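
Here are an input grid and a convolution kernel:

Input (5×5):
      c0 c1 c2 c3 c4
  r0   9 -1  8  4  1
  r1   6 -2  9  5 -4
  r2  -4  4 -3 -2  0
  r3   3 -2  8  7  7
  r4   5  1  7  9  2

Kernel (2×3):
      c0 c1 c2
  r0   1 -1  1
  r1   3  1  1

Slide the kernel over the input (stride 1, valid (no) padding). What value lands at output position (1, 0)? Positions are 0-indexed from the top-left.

The receptive field on the input at this output position is [6 -2 9 / -4 4 -3]. Elementwise product with the kernel and sum: 6·1 + -2·-1 + 9·1 + -4·3 + 4·1 + -3·1.

6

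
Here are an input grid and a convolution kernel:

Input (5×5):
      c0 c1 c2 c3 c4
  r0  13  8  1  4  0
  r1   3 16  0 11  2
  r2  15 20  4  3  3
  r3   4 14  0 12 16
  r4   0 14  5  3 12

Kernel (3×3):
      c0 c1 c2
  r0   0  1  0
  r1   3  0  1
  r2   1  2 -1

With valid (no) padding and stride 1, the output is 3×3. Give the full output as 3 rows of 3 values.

Output[0,0]: The receptive field on the input at this output position is [13 8 1 / 3 16 0 / 15 20 4]. Elementwise product with the kernel and sum: 8·1 + 3·3 + 0·1 + 15·1 + 20·2 + 4·-1.

68 85 13
97 65 34
55 79 18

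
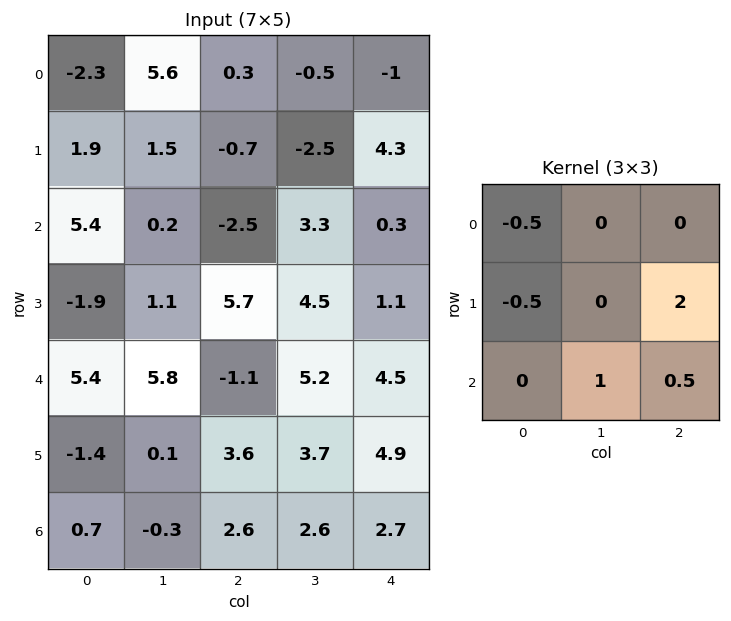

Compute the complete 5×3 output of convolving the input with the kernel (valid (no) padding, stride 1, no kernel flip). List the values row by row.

-2.25 -9.4 12.25
-4.7 13.7 7.25
14.9 9.85 8.05
-2.05 12.4 12.85
6.2 8.35 12.5

Output[0,0]: The receptive field on the input at this output position is [-2.3 5.6 0.3 / 1.9 1.5 -0.7 / 5.4 0.2 -2.5]. Elementwise product with the kernel and sum: -2.3·-0.5 + 1.9·-0.5 + -0.7·2 + 0.2·1 + -2.5·0.5.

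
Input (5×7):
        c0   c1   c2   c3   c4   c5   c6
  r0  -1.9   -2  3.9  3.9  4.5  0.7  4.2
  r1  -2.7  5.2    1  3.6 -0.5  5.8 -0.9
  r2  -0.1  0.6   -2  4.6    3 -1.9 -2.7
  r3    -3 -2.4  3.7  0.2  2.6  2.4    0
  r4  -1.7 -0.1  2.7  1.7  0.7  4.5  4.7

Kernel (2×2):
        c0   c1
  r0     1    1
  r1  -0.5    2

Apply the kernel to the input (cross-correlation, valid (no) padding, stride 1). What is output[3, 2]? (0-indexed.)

5.95

The receptive field on the input at this output position is [3.7 0.2 / 2.7 1.7]. Elementwise product with the kernel and sum: 3.7·1 + 0.2·1 + 2.7·-0.5 + 1.7·2.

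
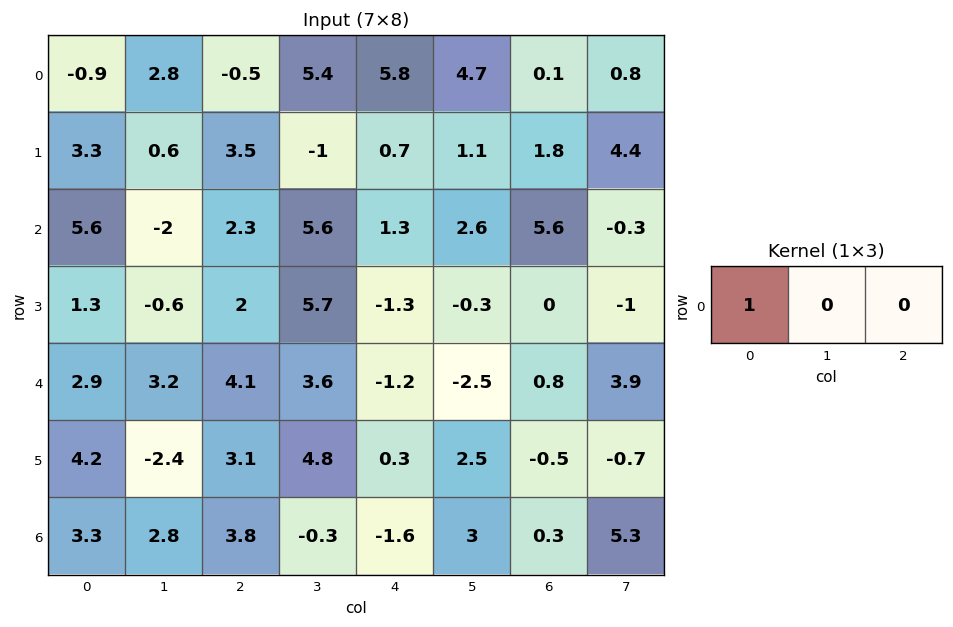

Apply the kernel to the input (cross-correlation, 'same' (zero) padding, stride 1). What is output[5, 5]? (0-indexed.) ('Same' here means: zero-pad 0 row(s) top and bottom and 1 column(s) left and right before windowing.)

The receptive field on the zero-padded input at this output position is [0.3 2.5 -0.5]. Elementwise product with the kernel and sum: 0.3·1.

0.3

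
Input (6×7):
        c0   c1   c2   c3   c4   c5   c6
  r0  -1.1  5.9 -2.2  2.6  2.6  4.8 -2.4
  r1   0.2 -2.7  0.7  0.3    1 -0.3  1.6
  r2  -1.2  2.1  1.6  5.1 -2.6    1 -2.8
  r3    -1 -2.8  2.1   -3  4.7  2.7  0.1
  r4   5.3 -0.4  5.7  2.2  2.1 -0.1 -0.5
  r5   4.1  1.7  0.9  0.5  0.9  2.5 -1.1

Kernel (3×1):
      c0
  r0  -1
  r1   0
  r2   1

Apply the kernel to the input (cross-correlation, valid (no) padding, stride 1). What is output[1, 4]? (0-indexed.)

3.7

The receptive field on the input at this output position is [1 / -2.6 / 4.7]. Elementwise product with the kernel and sum: 1·-1 + 4.7·1.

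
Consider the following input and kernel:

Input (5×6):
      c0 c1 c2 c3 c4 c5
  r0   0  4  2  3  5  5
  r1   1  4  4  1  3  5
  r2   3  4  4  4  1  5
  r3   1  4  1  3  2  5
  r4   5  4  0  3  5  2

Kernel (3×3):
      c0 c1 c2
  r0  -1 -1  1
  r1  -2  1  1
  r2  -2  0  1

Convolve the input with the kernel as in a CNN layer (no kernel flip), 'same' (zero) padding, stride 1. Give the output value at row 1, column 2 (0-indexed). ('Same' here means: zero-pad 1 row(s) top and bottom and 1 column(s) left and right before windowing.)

The receptive field on the zero-padded input at this output position is [4 2 3 / 4 4 1 / 4 4 4]. Elementwise product with the kernel and sum: 4·-1 + 2·-1 + 3·1 + 4·-2 + 4·1 + 1·1 + 4·-2 + 4·1.

-10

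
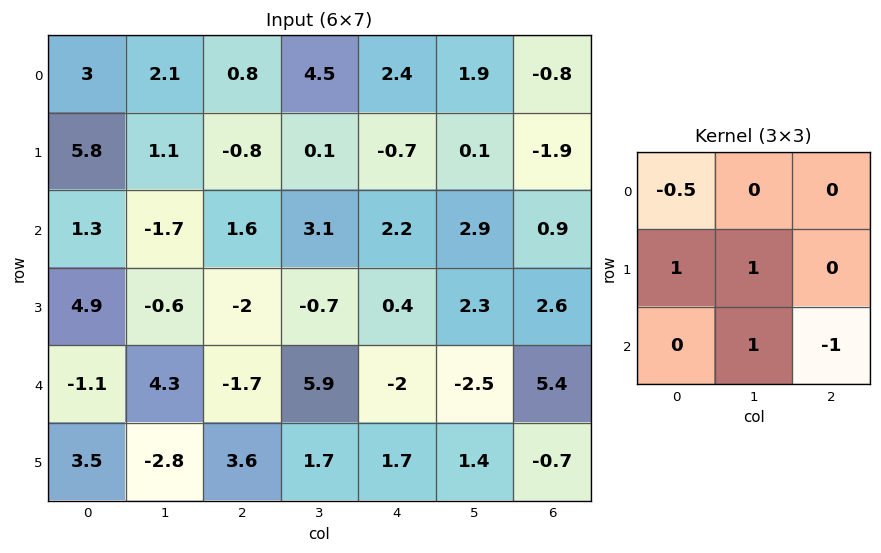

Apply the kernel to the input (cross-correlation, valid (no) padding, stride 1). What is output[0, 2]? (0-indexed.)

The receptive field on the input at this output position is [0.8 4.5 2.4 / -0.8 0.1 -0.7 / 1.6 3.1 2.2]. Elementwise product with the kernel and sum: 0.8·-0.5 + -0.8·1 + 0.1·1 + 3.1·1 + 2.2·-1.

-0.2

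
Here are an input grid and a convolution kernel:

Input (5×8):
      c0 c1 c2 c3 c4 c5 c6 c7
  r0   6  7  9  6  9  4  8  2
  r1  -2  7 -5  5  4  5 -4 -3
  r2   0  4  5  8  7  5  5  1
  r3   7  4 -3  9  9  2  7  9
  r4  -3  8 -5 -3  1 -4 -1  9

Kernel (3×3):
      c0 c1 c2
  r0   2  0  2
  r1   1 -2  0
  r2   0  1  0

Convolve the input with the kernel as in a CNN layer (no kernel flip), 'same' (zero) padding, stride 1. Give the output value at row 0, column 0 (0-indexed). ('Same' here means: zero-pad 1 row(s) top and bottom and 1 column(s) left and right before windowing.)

The receptive field on the zero-padded input at this output position is [0 0 0 / 0 6 7 / 0 -2 7]. Elementwise product with the kernel and sum: 0·2 + 0·2 + 0·1 + 6·-2 + -2·1.

-14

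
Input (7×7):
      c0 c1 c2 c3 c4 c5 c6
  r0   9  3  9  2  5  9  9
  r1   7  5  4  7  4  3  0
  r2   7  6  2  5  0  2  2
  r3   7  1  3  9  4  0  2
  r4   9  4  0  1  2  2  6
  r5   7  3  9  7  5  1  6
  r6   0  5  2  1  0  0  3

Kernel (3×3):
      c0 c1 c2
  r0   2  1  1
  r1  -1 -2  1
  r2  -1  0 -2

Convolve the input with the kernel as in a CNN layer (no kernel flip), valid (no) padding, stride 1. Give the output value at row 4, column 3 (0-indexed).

The receptive field on the input at this output position is [1 2 2 / 7 5 1 / 1 0 0]. Elementwise product with the kernel and sum: 1·2 + 2·1 + 2·1 + 7·-1 + 5·-2 + 1·1 + 1·-1 + 0·-2.

-11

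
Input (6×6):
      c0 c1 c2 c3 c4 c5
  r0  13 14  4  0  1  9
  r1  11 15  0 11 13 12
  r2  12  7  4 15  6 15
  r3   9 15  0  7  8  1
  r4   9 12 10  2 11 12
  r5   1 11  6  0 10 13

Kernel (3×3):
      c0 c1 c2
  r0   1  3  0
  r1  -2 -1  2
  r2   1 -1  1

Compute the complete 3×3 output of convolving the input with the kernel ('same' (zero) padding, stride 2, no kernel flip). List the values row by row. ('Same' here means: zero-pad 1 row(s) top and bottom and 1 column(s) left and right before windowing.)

19 -6 27
41 49 44
52 -10 43

Output[0,0]: The receptive field on the zero-padded input at this output position is [0 0 0 / 0 13 14 / 0 11 15]. Elementwise product with the kernel and sum: 0·1 + 0·3 + 0·-2 + 13·-1 + 14·2 + 0·1 + 11·-1 + 15·1.
Output[0,1]: The receptive field on the zero-padded input at this output position is [0 0 0 / 14 4 0 / 15 0 11]. Elementwise product with the kernel and sum: 0·1 + 0·3 + 14·-2 + 4·-1 + 0·2 + 15·1 + 0·-1 + 11·1.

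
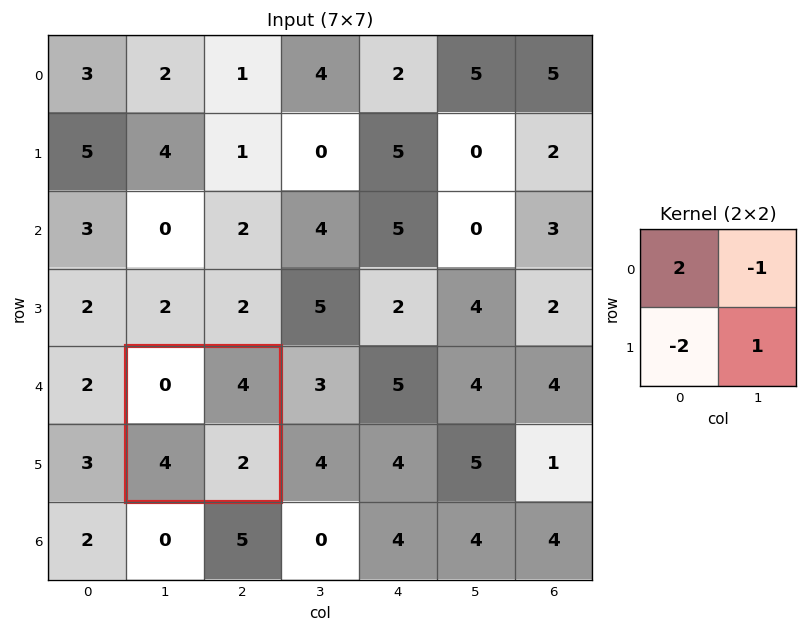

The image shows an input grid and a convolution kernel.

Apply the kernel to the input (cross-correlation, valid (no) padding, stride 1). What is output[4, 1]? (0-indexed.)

The receptive field on the input at this output position is [0 4 / 4 2]. Elementwise product with the kernel and sum: 0·2 + 4·-1 + 4·-2 + 2·1.

-10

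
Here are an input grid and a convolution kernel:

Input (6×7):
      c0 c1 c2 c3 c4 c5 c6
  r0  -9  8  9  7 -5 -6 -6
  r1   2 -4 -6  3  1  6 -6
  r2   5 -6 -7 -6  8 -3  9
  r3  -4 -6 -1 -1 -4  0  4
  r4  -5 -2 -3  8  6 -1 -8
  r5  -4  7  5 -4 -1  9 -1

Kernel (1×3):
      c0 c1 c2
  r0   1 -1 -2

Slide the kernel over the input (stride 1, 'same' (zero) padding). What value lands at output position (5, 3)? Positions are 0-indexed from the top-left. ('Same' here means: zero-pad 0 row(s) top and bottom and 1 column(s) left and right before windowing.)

The receptive field on the zero-padded input at this output position is [5 -4 -1]. Elementwise product with the kernel and sum: 5·1 + -4·-1 + -1·-2.

11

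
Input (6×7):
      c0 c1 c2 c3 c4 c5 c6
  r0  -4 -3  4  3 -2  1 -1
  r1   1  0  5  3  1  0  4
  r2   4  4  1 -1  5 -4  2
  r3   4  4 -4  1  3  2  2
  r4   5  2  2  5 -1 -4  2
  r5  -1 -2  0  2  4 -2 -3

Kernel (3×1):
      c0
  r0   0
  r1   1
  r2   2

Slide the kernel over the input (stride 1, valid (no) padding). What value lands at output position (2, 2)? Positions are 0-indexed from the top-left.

The receptive field on the input at this output position is [1 / -4 / 2]. Elementwise product with the kernel and sum: -4·1 + 2·2.

0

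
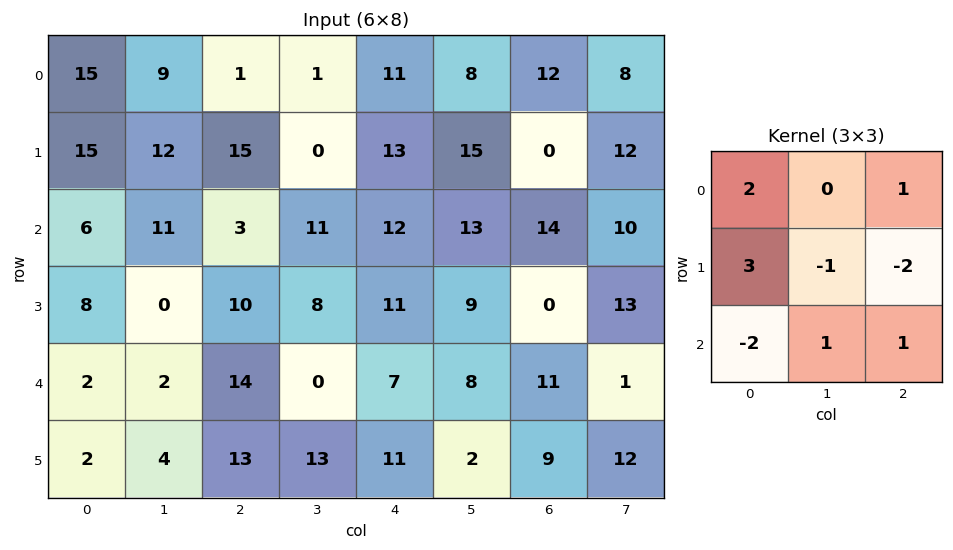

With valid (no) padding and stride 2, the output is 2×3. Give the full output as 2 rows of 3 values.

Output[0,0]: The receptive field on the input at this output position is [15 9 1 / 15 12 15 / 6 11 3]. Elementwise product with the kernel and sum: 15·2 + 1·1 + 15·3 + 12·-1 + 15·-2 + 6·-2 + 11·1 + 3·1.
Output[0,1]: The receptive field on the input at this output position is [1 1 11 / 15 0 13 / 3 11 12]. Elementwise product with the kernel and sum: 1·2 + 11·1 + 15·3 + 0·-1 + 13·-2 + 3·-2 + 11·1 + 12·1.

36 49 61
31 -3 67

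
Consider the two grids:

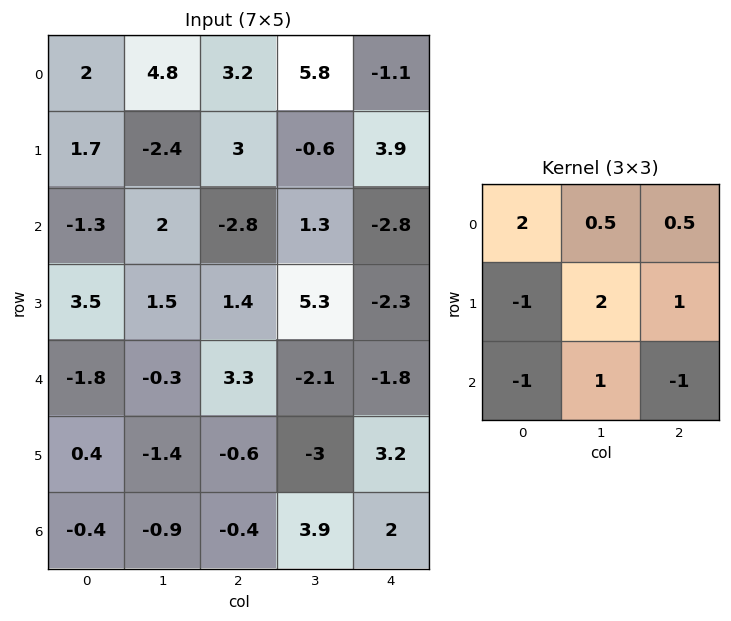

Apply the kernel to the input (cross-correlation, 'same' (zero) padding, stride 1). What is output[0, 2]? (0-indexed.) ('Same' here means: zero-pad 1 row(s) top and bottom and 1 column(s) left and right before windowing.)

The receptive field on the zero-padded input at this output position is [0 0 0 / 4.8 3.2 5.8 / -2.4 3 -0.6]. Elementwise product with the kernel and sum: 0·2 + 0·0.5 + 0·0.5 + 4.8·-1 + 3.2·2 + 5.8·1 + -2.4·-1 + 3·1 + -0.6·-1.

13.4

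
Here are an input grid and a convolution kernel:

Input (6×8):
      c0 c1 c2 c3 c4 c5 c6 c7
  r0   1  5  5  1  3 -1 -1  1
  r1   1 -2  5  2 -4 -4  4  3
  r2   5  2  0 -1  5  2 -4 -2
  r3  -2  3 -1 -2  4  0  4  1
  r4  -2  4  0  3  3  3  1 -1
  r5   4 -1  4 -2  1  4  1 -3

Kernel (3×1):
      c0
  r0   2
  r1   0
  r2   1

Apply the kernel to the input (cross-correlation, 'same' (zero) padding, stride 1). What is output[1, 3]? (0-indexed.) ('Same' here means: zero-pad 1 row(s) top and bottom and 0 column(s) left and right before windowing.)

The receptive field on the zero-padded input at this output position is [1 / 2 / -1]. Elementwise product with the kernel and sum: 1·2 + -1·1.

1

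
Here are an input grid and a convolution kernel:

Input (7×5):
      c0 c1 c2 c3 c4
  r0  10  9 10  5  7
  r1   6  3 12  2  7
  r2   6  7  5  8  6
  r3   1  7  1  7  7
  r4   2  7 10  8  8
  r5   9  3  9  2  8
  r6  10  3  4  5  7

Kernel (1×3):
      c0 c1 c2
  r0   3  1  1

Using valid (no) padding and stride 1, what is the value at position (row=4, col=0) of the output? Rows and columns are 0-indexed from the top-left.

23

The receptive field on the input at this output position is [2 7 10]. Elementwise product with the kernel and sum: 2·3 + 7·1 + 10·1.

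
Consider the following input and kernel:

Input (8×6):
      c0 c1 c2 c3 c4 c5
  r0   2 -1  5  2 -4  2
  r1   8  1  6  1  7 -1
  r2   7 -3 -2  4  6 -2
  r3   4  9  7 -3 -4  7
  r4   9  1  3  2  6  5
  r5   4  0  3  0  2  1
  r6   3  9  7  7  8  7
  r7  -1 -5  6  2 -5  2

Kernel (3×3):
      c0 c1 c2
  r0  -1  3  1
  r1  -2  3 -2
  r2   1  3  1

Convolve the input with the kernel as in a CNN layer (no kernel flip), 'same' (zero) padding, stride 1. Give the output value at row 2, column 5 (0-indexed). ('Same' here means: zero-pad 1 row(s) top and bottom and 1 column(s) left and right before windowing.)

The receptive field on the zero-padded input at this output position is [7 -1 0 / 6 -2 0 / -4 7 0]. Elementwise product with the kernel and sum: 7·-1 + -1·3 + 0·1 + 6·-2 + -2·3 + 0·-2 + -4·1 + 7·3 + 0·1.

-11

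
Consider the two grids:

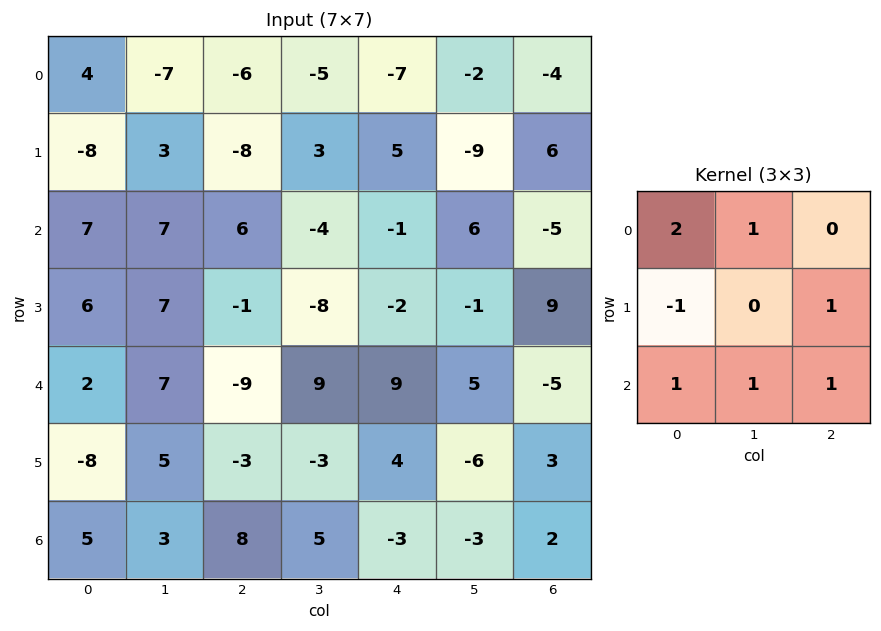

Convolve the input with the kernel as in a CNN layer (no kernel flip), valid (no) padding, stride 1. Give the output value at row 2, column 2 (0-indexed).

The receptive field on the input at this output position is [6 -4 -1 / -1 -8 -2 / -9 9 9]. Elementwise product with the kernel and sum: 6·2 + -4·1 + -1·-1 + -2·1 + -9·1 + 9·1 + 9·1.

16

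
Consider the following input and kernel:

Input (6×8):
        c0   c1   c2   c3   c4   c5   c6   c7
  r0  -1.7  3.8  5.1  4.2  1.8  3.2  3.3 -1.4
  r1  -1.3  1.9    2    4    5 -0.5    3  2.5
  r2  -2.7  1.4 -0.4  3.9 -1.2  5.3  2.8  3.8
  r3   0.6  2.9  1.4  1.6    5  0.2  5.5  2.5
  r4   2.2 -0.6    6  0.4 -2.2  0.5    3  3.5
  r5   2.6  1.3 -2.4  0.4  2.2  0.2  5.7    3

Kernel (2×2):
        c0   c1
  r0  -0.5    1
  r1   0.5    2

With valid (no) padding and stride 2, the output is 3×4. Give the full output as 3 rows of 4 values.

7.8 10.65 3.8 3.45
8.85 8 8.8 10.15
2.2 -3 3.1 10.85

Output[0,0]: The receptive field on the input at this output position is [-1.7 3.8 / -1.3 1.9]. Elementwise product with the kernel and sum: -1.7·-0.5 + 3.8·1 + -1.3·0.5 + 1.9·2.
Output[0,1]: The receptive field on the input at this output position is [5.1 4.2 / 2 4]. Elementwise product with the kernel and sum: 5.1·-0.5 + 4.2·1 + 2·0.5 + 4·2.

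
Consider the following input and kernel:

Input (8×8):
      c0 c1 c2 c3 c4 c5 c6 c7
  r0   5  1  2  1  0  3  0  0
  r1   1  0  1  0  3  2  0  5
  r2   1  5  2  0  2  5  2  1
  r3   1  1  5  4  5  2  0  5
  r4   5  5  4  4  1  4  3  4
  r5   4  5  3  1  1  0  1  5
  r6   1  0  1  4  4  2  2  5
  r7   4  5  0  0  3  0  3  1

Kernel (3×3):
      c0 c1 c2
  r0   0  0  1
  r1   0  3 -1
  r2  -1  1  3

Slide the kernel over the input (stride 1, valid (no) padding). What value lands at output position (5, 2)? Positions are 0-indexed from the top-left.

18

The receptive field on the input at this output position is [3 1 1 / 1 4 4 / 0 0 3]. Elementwise product with the kernel and sum: 1·1 + 4·3 + 4·-1 + 0·-1 + 0·1 + 3·3.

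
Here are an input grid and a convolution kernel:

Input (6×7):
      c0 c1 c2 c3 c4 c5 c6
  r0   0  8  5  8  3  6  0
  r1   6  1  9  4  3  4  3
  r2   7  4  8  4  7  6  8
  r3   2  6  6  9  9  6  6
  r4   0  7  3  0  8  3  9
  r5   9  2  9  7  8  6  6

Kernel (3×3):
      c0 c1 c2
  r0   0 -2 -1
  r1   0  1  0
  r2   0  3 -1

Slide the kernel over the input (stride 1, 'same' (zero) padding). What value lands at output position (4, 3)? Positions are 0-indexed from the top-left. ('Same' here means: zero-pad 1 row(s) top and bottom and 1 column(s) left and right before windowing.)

-14

The receptive field on the zero-padded input at this output position is [6 9 9 / 3 0 8 / 9 7 8]. Elementwise product with the kernel and sum: 9·-2 + 9·-1 + 0·1 + 7·3 + 8·-1.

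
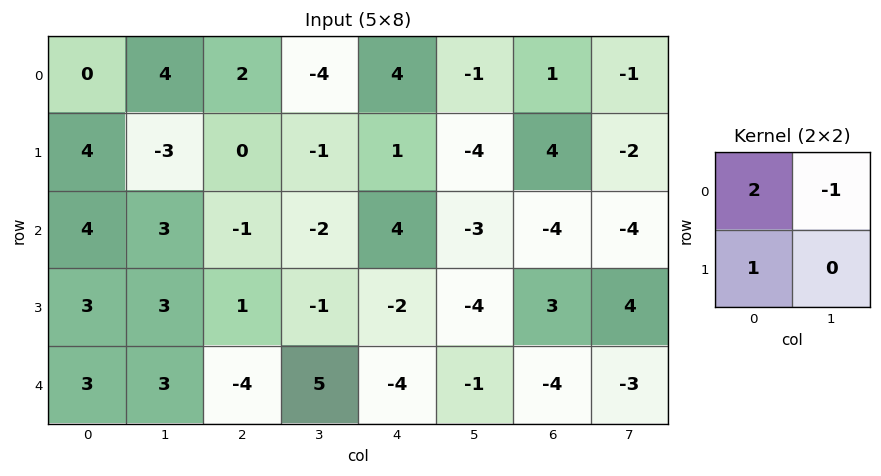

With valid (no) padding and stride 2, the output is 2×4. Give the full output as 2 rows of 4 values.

0 8 10 7
8 1 9 -1

Output[0,0]: The receptive field on the input at this output position is [0 4 / 4 -3]. Elementwise product with the kernel and sum: 0·2 + 4·-1 + 4·1.
Output[0,1]: The receptive field on the input at this output position is [2 -4 / 0 -1]. Elementwise product with the kernel and sum: 2·2 + -4·-1 + 0·1.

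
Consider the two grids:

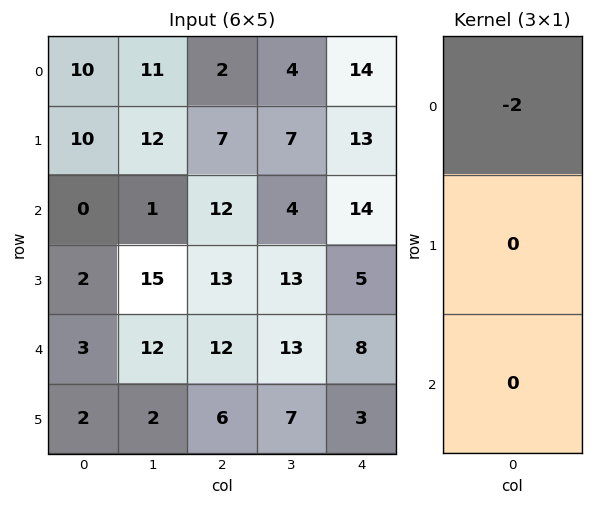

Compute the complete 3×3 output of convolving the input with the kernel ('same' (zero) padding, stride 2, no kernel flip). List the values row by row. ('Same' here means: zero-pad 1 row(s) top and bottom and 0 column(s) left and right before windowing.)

0 0 0
-20 -14 -26
-4 -26 -10

Output[0,0]: The receptive field on the zero-padded input at this output position is [0 / 10 / 10]. Elementwise product with the kernel and sum: 0·-2.
Output[0,1]: The receptive field on the zero-padded input at this output position is [0 / 2 / 7]. Elementwise product with the kernel and sum: 0·-2.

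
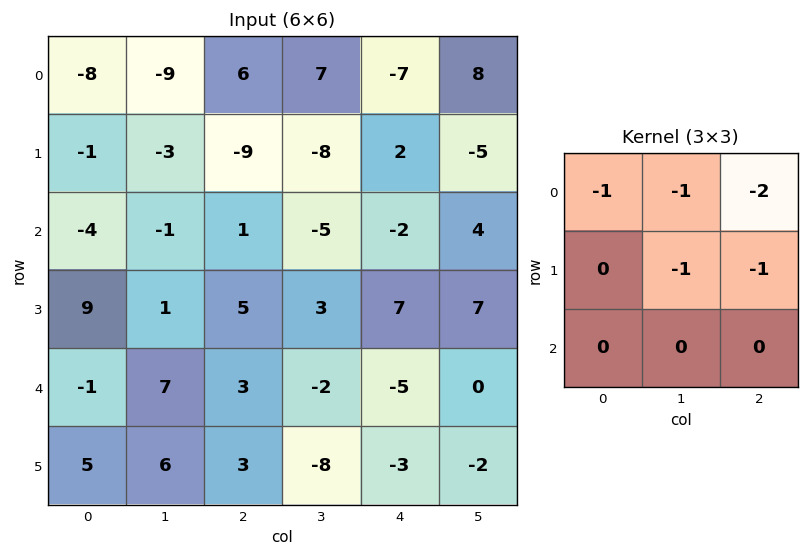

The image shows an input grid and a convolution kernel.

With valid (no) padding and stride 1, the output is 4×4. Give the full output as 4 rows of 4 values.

17 6 7 -13
22 32 20 14
-3 2 -2 -15
-30 -13 -15 -19

Output[0,0]: The receptive field on the input at this output position is [-8 -9 6 / -1 -3 -9 / -4 -1 1]. Elementwise product with the kernel and sum: -8·-1 + -9·-1 + 6·-2 + -3·-1 + -9·-1.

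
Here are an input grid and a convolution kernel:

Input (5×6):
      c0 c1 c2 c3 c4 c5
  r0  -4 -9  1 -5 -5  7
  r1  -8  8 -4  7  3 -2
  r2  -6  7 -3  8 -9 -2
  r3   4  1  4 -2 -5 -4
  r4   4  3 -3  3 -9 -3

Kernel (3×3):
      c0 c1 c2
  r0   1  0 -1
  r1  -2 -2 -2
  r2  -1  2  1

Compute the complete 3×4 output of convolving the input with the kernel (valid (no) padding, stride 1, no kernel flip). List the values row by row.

Output[0,0]: The receptive field on the input at this output position is [-4 -9 1 / -8 8 -4 / -6 7 -3]. Elementwise product with the kernel and sum: -4·1 + 1·-1 + -8·-2 + 8·-2 + -4·-2 + -6·-1 + 7·2 + -3·1.
Output[0,1]: The receptive field on the input at this output position is [-9 1 -5 / 8 -4 7 / 7 -3 8]. Elementwise product with the kernel and sum: -9·1 + -5·-1 + 8·-2 + -4·-2 + 7·-2 + 7·-1 + -3·2 + 8·1.

20 -31 4 -56
2 -18 -12 3
-22 -13 12 8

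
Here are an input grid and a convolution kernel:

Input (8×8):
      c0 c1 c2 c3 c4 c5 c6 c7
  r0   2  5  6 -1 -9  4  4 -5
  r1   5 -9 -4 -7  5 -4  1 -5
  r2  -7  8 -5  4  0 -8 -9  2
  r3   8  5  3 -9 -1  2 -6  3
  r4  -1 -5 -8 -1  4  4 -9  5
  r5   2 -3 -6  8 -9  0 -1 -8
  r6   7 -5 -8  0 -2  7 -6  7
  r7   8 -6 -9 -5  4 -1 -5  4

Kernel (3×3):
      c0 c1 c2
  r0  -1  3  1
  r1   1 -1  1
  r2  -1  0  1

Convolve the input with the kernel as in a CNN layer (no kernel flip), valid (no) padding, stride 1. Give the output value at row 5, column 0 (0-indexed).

-30

The receptive field on the input at this output position is [2 -3 -6 / 7 -5 -8 / 8 -6 -9]. Elementwise product with the kernel and sum: 2·-1 + -3·3 + -6·1 + 7·1 + -5·-1 + -8·1 + 8·-1 + -9·1.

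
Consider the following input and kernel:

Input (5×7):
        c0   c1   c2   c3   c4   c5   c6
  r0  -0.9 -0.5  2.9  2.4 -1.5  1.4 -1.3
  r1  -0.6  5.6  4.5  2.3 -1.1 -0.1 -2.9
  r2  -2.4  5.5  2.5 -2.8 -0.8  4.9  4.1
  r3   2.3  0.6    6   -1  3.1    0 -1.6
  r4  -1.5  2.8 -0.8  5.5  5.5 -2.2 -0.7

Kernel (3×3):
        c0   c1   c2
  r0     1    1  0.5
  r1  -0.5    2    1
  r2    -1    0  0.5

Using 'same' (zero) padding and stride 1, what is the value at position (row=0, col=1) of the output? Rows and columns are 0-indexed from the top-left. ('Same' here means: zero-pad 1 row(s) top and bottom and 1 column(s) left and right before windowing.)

The receptive field on the zero-padded input at this output position is [0 0 0 / -0.9 -0.5 2.9 / -0.6 5.6 4.5]. Elementwise product with the kernel and sum: 0·1 + 0·1 + 0·0.5 + -0.9·-0.5 + -0.5·2 + 2.9·1 + -0.6·-1 + 4.5·0.5.

5.2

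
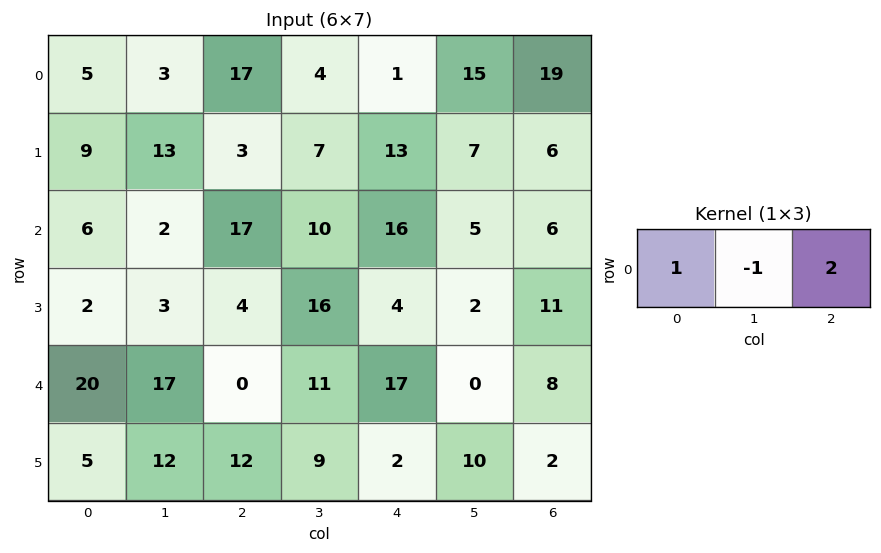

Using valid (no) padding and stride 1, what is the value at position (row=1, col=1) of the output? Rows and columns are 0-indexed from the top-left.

The receptive field on the input at this output position is [13 3 7]. Elementwise product with the kernel and sum: 13·1 + 3·-1 + 7·2.

24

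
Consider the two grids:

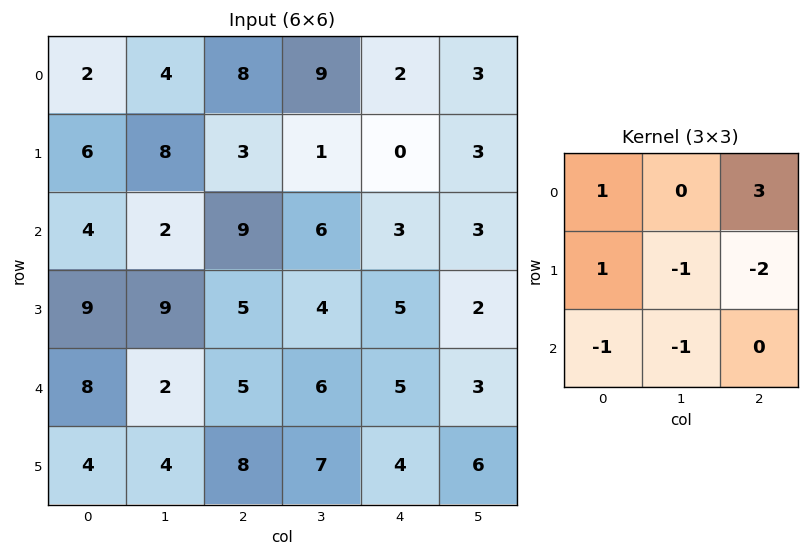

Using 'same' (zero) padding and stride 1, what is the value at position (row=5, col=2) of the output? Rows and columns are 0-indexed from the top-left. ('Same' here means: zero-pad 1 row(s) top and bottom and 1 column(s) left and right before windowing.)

2

The receptive field on the zero-padded input at this output position is [2 5 6 / 4 8 7 / 0 0 0]. Elementwise product with the kernel and sum: 2·1 + 6·3 + 4·1 + 8·-1 + 7·-2 + 0·-1 + 0·-1.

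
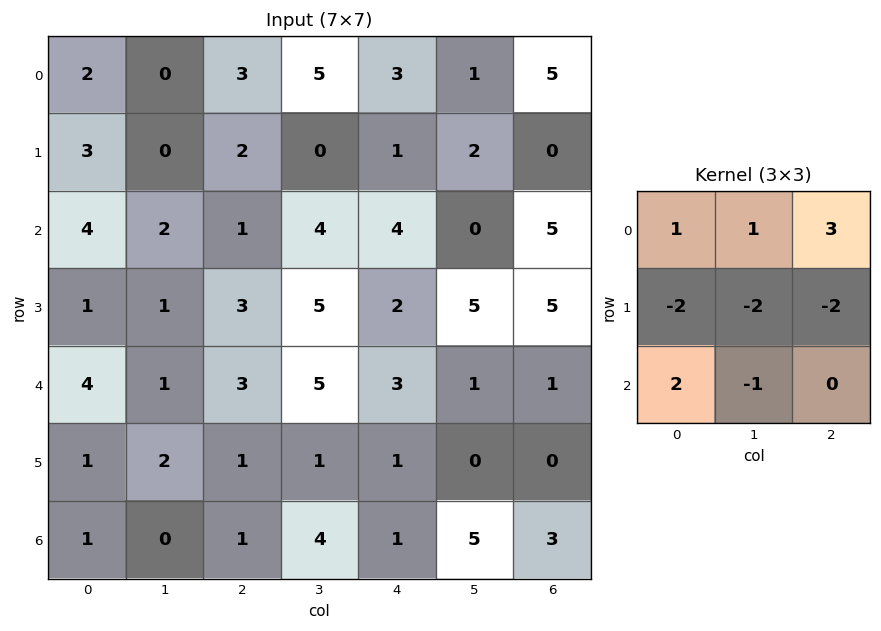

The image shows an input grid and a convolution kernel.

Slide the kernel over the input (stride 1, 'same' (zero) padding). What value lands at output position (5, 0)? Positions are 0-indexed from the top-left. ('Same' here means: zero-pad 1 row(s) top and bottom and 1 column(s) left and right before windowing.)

0

The receptive field on the zero-padded input at this output position is [0 4 1 / 0 1 2 / 0 1 0]. Elementwise product with the kernel and sum: 0·1 + 4·1 + 1·3 + 0·-2 + 1·-2 + 2·-2 + 0·2 + 1·-1.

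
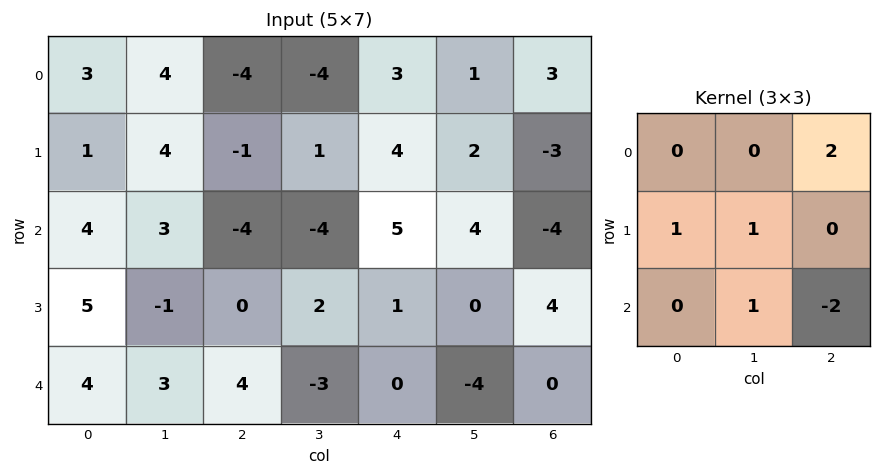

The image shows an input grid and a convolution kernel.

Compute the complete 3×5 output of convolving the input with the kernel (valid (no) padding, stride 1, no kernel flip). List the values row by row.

Output[0,0]: The receptive field on the input at this output position is [3 4 -4 / 1 4 -1 / 4 3 -4]. Elementwise product with the kernel and sum: -4·2 + 1·1 + 4·1 + 3·1 + -4·-2.

8 -1 -8 4 24
4 -3 0 6 -5
-9 1 9 19 -11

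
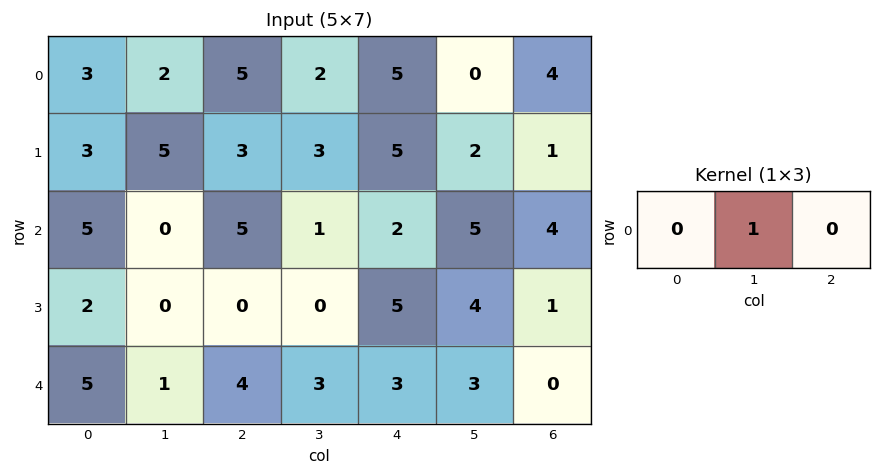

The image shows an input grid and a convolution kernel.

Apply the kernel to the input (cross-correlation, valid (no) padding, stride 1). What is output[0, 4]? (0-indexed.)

The receptive field on the input at this output position is [5 0 4]. Elementwise product with the kernel and sum: 0·1.

0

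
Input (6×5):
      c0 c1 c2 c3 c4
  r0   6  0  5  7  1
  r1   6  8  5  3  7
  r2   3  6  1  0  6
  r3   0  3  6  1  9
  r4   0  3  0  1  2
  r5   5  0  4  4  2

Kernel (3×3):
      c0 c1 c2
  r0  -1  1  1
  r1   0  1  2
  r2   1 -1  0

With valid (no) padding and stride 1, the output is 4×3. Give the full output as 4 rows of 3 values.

Output[0,0]: The receptive field on the input at this output position is [6 0 5 / 6 8 5 / 3 6 1]. Elementwise product with the kernel and sum: 6·-1 + 0·1 + 5·1 + 8·1 + 5·2 + 3·1 + 6·-1.

14 28 21
12 -2 22
16 6 23
17 2 9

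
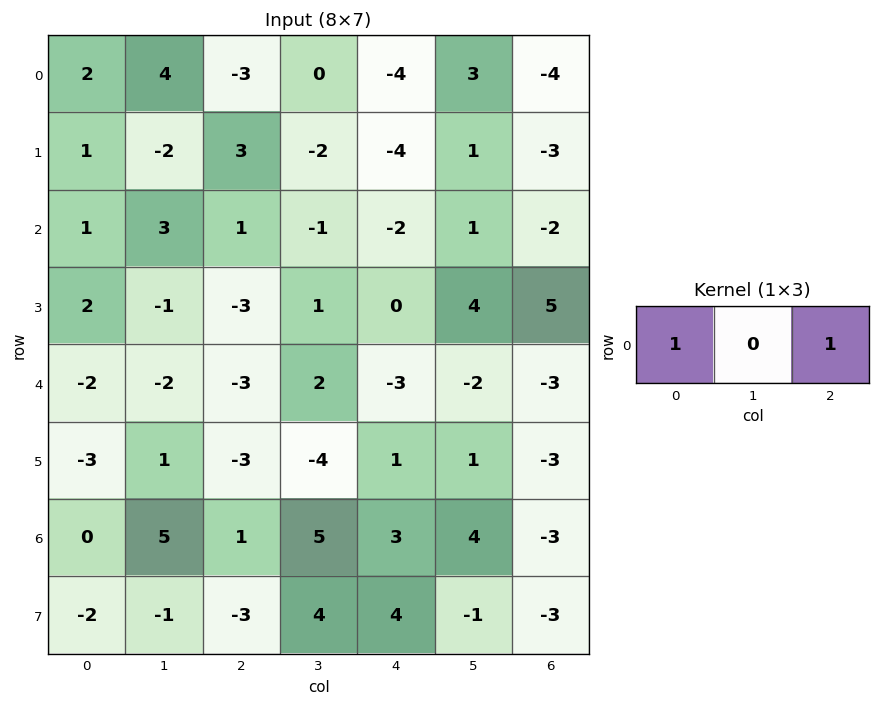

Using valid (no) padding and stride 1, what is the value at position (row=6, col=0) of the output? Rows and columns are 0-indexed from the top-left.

The receptive field on the input at this output position is [0 5 1]. Elementwise product with the kernel and sum: 0·1 + 1·1.

1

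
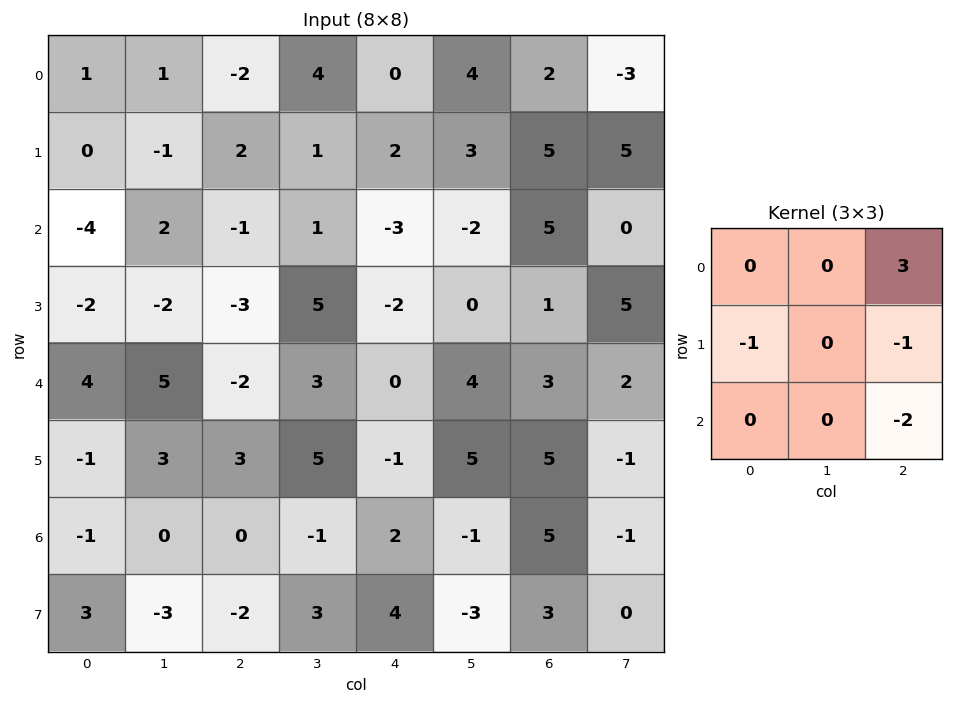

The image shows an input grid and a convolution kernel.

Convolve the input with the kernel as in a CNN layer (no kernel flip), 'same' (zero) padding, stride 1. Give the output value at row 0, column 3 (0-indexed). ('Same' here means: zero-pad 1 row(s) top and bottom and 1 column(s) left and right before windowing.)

The receptive field on the zero-padded input at this output position is [0 0 0 / -2 4 0 / 2 1 2]. Elementwise product with the kernel and sum: 0·3 + -2·-1 + 0·-1 + 2·-2.

-2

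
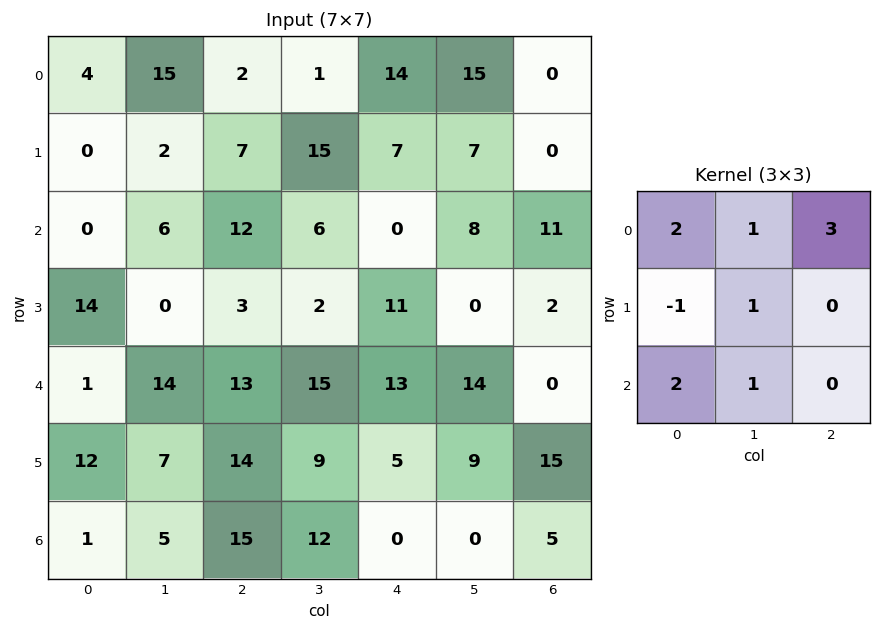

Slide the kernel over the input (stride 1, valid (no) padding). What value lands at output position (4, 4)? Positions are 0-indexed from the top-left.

The receptive field on the input at this output position is [13 14 0 / 5 9 15 / 0 0 5]. Elementwise product with the kernel and sum: 13·2 + 14·1 + 0·3 + 5·-1 + 9·1 + 0·2 + 0·1.

44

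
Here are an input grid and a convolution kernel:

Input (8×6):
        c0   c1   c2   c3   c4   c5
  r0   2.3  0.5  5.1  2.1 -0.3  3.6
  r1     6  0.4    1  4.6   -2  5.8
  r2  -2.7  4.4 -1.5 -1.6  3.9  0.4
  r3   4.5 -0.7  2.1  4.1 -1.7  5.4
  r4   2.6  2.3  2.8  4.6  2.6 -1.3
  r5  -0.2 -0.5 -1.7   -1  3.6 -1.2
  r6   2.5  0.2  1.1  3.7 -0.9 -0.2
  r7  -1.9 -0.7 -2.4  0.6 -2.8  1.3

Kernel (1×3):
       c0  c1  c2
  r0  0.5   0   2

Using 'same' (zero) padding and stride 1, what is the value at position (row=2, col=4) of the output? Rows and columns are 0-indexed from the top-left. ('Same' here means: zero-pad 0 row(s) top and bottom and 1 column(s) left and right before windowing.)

0

The receptive field on the zero-padded input at this output position is [-1.6 3.9 0.4]. Elementwise product with the kernel and sum: -1.6·0.5 + 0.4·2.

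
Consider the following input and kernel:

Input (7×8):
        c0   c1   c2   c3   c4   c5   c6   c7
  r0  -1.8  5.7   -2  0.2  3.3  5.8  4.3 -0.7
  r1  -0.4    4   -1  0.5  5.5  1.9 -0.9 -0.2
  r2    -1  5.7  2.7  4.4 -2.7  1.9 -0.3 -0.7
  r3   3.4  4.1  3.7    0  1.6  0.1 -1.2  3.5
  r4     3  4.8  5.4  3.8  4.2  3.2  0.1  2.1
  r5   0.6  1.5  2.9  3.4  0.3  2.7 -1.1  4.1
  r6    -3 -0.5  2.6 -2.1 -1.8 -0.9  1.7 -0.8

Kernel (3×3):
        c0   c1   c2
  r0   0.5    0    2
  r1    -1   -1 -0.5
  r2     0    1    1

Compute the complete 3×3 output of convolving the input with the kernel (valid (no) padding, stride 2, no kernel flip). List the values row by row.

Output[0,0]: The receptive field on the input at this output position is [-1.8 5.7 -2 / -0.4 4 -1 / -1 5.7 2.7]. Elementwise product with the kernel and sum: -1.8·0.5 + -2·2 + -0.4·-1 + 4·-1 + -1·-0.5 + 5.7·1 + 2.7·1.
Output[0,1]: The receptive field on the input at this output position is [-2 0.2 3.3 / -1 0.5 5.5 / 2.7 4.4 -2.7]. Elementwise product with the kernel and sum: -2·0.5 + 3.3·2 + -1·-1 + 0.5·-1 + 5.5·-0.5 + 4.4·1 + -2.7·1.

0.4 5.05 4.9
5.75 -0.55 0.25
10.85 0.75 0.65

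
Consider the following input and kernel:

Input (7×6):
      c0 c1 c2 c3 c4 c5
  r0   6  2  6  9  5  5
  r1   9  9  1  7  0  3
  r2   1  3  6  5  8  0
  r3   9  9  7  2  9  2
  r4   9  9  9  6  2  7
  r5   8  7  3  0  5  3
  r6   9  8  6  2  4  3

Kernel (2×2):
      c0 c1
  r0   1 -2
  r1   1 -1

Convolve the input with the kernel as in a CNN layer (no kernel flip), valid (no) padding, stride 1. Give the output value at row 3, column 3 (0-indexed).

-12

The receptive field on the input at this output position is [2 9 / 6 2]. Elementwise product with the kernel and sum: 2·1 + 9·-2 + 6·1 + 2·-1.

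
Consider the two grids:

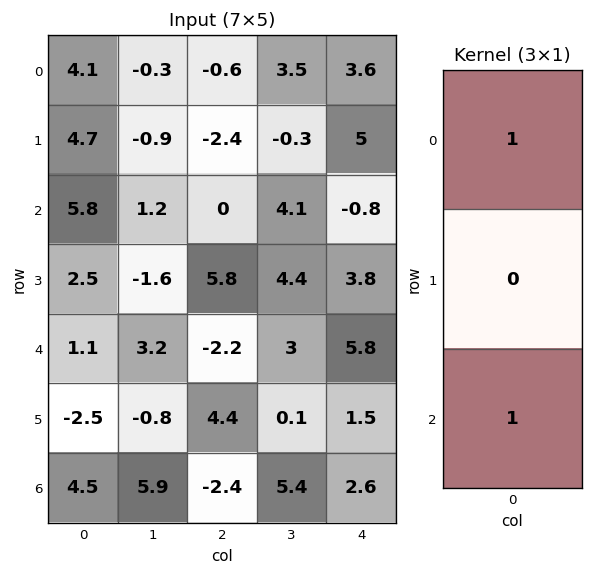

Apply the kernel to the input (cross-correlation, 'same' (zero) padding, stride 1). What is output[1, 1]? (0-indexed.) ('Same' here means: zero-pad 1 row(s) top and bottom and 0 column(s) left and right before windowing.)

0.9

The receptive field on the zero-padded input at this output position is [-0.3 / -0.9 / 1.2]. Elementwise product with the kernel and sum: -0.3·1 + 1.2·1.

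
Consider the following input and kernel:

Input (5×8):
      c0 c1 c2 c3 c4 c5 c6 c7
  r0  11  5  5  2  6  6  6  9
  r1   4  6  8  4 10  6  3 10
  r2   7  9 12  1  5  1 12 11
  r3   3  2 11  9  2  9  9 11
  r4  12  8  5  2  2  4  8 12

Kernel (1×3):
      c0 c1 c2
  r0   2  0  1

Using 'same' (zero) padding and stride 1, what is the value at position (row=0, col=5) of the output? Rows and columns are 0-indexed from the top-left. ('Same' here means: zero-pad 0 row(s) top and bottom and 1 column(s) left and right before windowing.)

18

The receptive field on the zero-padded input at this output position is [6 6 6]. Elementwise product with the kernel and sum: 6·2 + 6·1.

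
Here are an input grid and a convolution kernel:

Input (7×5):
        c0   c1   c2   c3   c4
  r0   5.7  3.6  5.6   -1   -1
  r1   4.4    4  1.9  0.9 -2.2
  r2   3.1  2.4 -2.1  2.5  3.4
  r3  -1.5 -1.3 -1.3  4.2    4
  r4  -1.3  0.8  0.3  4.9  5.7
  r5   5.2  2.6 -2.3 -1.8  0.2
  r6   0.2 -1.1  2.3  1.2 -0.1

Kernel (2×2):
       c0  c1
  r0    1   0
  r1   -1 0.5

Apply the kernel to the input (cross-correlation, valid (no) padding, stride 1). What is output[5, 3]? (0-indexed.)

The receptive field on the input at this output position is [-1.8 0.2 / 1.2 -0.1]. Elementwise product with the kernel and sum: -1.8·1 + 1.2·-1 + -0.1·0.5.

-3.05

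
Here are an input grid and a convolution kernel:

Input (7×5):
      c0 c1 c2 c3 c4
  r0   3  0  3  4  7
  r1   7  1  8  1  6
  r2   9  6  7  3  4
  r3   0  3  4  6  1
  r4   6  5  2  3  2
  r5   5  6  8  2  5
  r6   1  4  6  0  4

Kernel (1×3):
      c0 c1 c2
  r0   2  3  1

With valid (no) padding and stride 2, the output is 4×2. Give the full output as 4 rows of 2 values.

9 25
43 27
29 15
20 16

Output[0,0]: The receptive field on the input at this output position is [3 0 3]. Elementwise product with the kernel and sum: 3·2 + 0·3 + 3·1.
Output[0,1]: The receptive field on the input at this output position is [3 4 7]. Elementwise product with the kernel and sum: 3·2 + 4·3 + 7·1.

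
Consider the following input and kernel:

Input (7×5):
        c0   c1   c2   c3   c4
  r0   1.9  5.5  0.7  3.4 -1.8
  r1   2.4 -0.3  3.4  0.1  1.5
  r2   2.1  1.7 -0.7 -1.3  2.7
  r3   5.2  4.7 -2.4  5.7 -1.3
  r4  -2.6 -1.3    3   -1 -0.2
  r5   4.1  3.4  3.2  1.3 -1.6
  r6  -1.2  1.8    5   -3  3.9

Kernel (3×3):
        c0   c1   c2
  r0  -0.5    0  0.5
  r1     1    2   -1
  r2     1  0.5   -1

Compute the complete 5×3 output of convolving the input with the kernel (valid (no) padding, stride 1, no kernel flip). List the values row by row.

Output[0,0]: The receptive field on the input at this output position is [1.9 5.5 0.7 / 2.4 -0.3 3.4 / 2.1 1.7 -0.7]. Elementwise product with the kernel and sum: 1.9·-0.5 + 0.7·0.5 + 2.4·1 + -0.3·2 + 3.4·-1 + 2.1·1 + 1.7·0.5 + -0.7·-1.
Output[0,1]: The receptive field on the input at this output position is [5.5 0.7 3.4 / -0.3 3.4 0.1 / 1.7 -0.7 -1.3]. Elementwise product with the kernel and sum: 5.5·-0.5 + 3.4·0.5 + -0.3·1 + 3.4·2 + 0.1·-1 + 1.7·1 + -0.7·0.5 + -1.3·-1.

1.45 8 -3.2
16.65 -0.4 -5.2
9.35 -6.1 14.7
-9.4 9.9 7.2
5.2 15.95 5.4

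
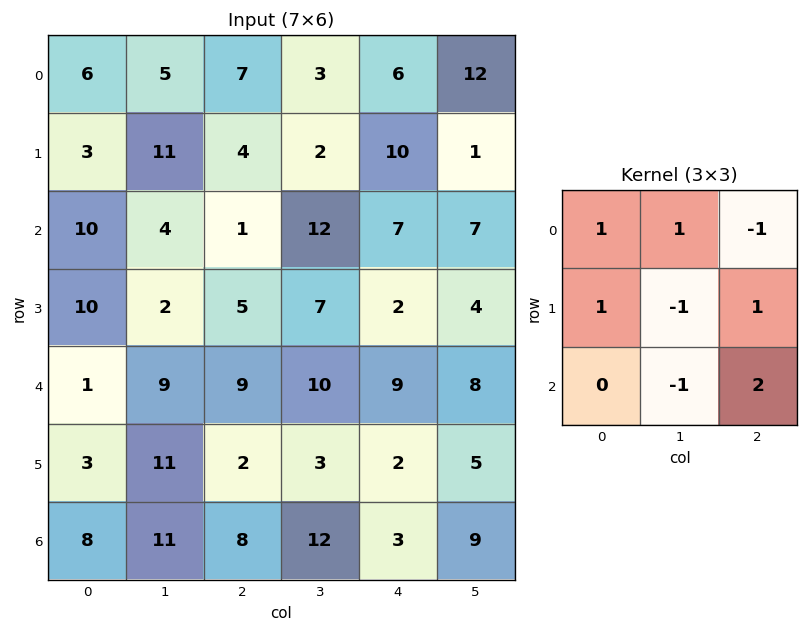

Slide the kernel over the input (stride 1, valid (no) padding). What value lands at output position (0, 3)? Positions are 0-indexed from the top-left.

-3

The receptive field on the input at this output position is [3 6 12 / 2 10 1 / 12 7 7]. Elementwise product with the kernel and sum: 3·1 + 6·1 + 12·-1 + 2·1 + 10·-1 + 1·1 + 7·-1 + 7·2.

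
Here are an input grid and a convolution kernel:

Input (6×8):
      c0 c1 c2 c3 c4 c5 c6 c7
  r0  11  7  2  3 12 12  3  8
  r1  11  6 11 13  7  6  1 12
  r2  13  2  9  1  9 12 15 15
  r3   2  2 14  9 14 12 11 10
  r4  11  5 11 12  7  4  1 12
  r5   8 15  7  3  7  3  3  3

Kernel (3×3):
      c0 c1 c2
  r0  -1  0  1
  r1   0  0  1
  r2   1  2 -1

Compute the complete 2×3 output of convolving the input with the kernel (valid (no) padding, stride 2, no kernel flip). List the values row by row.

Output[0,0]: The receptive field on the input at this output position is [11 7 2 / 11 6 11 / 13 2 9]. Elementwise product with the kernel and sum: 11·-1 + 2·1 + 11·1 + 13·1 + 2·2 + 9·-1.

10 19 10
20 42 31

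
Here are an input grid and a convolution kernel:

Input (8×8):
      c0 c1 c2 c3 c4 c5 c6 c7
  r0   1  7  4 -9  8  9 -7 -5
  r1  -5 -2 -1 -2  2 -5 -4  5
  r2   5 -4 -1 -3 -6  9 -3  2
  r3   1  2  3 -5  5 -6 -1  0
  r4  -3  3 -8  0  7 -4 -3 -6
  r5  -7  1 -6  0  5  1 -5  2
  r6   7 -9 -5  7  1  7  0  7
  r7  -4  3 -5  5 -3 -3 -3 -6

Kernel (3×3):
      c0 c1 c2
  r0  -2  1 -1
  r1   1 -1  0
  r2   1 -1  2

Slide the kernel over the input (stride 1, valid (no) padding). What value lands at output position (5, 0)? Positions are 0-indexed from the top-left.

The receptive field on the input at this output position is [-7 1 -6 / 7 -9 -5 / -4 3 -5]. Elementwise product with the kernel and sum: -7·-2 + 1·1 + -6·-1 + 7·1 + -9·-1 + -4·1 + 3·-1 + -5·2.

20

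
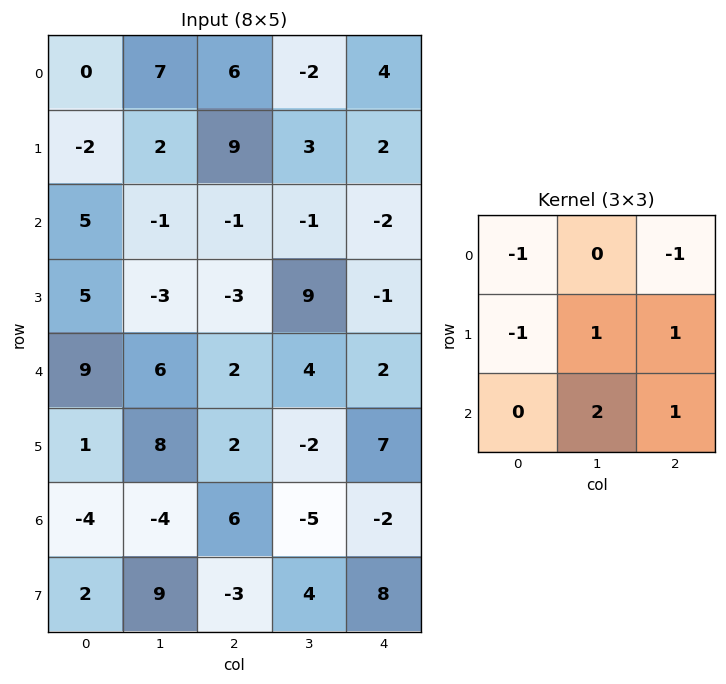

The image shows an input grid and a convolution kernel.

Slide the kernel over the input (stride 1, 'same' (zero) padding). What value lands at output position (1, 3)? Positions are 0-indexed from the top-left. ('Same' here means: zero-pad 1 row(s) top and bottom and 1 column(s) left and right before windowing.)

The receptive field on the zero-padded input at this output position is [6 -2 4 / 9 3 2 / -1 -1 -2]. Elementwise product with the kernel and sum: 6·-1 + 4·-1 + 9·-1 + 3·1 + 2·1 + -1·2 + -2·1.

-18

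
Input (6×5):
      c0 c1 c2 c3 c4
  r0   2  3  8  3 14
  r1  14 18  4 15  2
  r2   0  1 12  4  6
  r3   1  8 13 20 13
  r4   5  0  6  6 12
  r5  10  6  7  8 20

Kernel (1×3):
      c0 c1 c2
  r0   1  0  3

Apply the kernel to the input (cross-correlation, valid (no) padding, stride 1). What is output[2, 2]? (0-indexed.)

30

The receptive field on the input at this output position is [12 4 6]. Elementwise product with the kernel and sum: 12·1 + 6·3.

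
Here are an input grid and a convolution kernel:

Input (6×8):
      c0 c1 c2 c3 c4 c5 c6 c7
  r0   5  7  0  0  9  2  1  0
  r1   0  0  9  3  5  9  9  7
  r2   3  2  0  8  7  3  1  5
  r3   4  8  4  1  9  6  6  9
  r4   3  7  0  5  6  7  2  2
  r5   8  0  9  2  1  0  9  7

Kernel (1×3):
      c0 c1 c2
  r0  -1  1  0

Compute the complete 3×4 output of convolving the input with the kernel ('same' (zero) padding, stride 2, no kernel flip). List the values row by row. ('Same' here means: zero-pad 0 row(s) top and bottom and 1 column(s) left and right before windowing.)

Output[0,0]: The receptive field on the zero-padded input at this output position is [0 5 7]. Elementwise product with the kernel and sum: 0·-1 + 5·1.
Output[0,1]: The receptive field on the zero-padded input at this output position is [7 0 0]. Elementwise product with the kernel and sum: 7·-1 + 0·1.

5 -7 9 -1
3 -2 -1 -2
3 -7 1 -5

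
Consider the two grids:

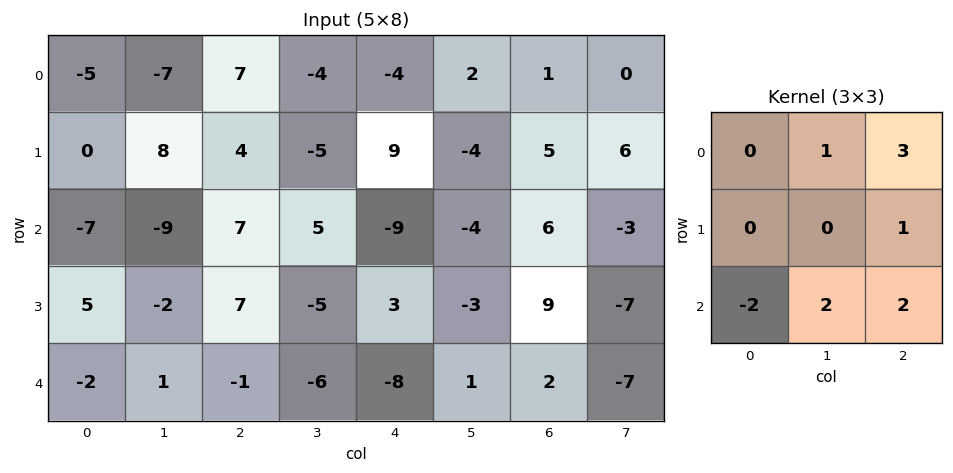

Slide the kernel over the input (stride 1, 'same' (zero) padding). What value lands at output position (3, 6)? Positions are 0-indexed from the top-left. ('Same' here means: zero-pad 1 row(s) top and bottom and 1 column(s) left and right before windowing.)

-22

The receptive field on the zero-padded input at this output position is [-4 6 -3 / -3 9 -7 / 1 2 -7]. Elementwise product with the kernel and sum: 6·1 + -3·3 + -7·1 + 1·-2 + 2·2 + -7·2.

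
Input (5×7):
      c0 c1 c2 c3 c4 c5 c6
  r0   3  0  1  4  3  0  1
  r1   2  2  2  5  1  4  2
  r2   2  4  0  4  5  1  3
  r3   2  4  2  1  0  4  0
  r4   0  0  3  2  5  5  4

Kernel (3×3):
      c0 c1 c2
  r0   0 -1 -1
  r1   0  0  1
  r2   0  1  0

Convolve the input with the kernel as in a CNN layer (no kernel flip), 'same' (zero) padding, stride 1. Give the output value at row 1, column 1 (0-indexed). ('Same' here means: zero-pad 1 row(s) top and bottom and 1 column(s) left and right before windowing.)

5

The receptive field on the zero-padded input at this output position is [3 0 1 / 2 2 2 / 2 4 0]. Elementwise product with the kernel and sum: 0·-1 + 1·-1 + 2·1 + 4·1.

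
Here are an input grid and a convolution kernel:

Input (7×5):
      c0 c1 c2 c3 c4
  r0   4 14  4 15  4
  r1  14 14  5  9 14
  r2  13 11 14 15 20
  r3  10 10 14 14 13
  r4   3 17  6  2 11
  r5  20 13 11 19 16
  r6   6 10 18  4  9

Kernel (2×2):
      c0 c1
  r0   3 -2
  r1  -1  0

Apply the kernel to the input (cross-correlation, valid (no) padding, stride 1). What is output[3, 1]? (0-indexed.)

-15

The receptive field on the input at this output position is [10 14 / 17 6]. Elementwise product with the kernel and sum: 10·3 + 14·-2 + 17·-1.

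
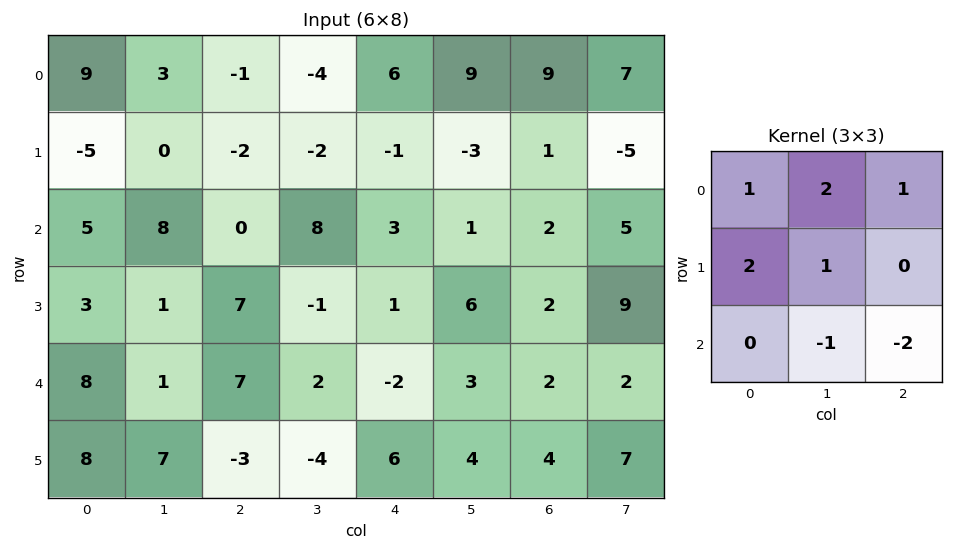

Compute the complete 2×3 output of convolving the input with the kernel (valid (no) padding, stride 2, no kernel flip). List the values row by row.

-4 -23 23
13 34 8

Output[0,0]: The receptive field on the input at this output position is [9 3 -1 / -5 0 -2 / 5 8 0]. Elementwise product with the kernel and sum: 9·1 + 3·2 + -1·1 + -5·2 + 0·1 + 8·-1 + 0·-2.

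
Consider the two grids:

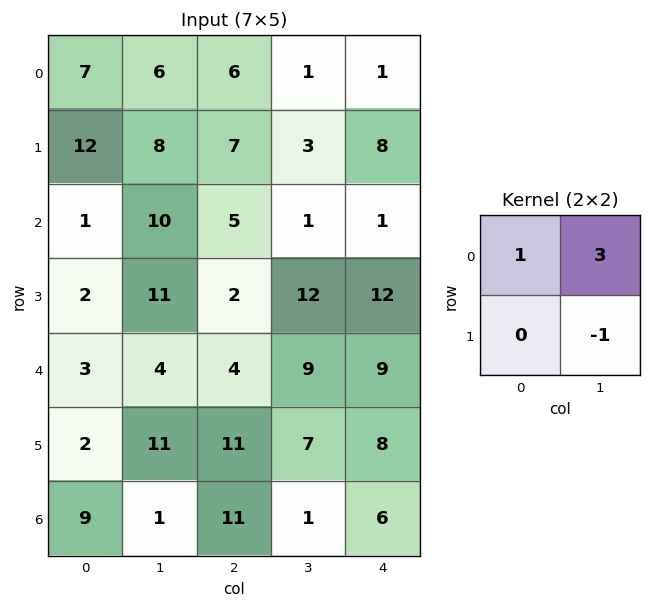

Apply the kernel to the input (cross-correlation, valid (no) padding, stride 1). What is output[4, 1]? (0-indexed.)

5

The receptive field on the input at this output position is [4 4 / 11 11]. Elementwise product with the kernel and sum: 4·1 + 4·3 + 11·-1.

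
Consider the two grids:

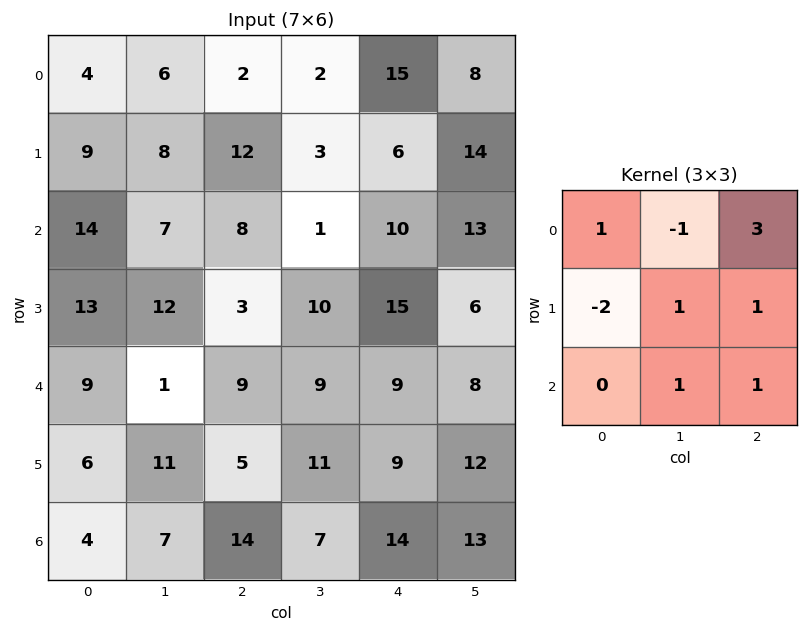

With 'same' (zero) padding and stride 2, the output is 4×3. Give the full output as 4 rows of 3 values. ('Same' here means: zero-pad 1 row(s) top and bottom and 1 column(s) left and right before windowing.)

27 7 39
61 13 81
50 71 33
38 46 51

Output[0,0]: The receptive field on the zero-padded input at this output position is [0 0 0 / 0 4 6 / 0 9 8]. Elementwise product with the kernel and sum: 0·1 + 0·-1 + 0·3 + 0·-2 + 4·1 + 6·1 + 9·1 + 8·1.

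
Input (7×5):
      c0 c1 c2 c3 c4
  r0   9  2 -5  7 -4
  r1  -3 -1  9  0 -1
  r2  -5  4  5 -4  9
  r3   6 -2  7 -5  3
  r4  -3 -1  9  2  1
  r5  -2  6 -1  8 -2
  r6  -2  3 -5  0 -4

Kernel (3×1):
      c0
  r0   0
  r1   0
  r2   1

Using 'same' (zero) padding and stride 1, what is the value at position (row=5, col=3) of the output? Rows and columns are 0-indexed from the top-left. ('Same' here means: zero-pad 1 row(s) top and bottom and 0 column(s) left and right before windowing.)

The receptive field on the zero-padded input at this output position is [2 / 8 / 0]. Elementwise product with the kernel and sum: 0·1.

0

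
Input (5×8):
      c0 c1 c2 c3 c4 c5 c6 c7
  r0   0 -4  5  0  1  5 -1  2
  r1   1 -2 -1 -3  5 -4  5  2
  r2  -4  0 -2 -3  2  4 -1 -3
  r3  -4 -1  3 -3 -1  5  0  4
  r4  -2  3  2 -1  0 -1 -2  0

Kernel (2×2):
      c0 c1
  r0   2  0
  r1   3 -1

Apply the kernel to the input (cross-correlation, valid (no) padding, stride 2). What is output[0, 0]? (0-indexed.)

The receptive field on the input at this output position is [0 -4 / 1 -2]. Elementwise product with the kernel and sum: 0·2 + 1·3 + -2·-1.

5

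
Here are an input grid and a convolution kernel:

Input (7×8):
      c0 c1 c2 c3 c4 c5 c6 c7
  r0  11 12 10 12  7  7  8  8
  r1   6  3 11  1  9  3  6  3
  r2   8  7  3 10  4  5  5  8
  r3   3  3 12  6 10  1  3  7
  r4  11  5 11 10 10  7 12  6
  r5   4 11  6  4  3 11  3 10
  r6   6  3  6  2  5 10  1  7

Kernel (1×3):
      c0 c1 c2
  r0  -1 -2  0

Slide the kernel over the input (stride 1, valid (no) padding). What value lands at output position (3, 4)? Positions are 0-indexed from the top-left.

The receptive field on the input at this output position is [10 1 3]. Elementwise product with the kernel and sum: 10·-1 + 1·-2.

-12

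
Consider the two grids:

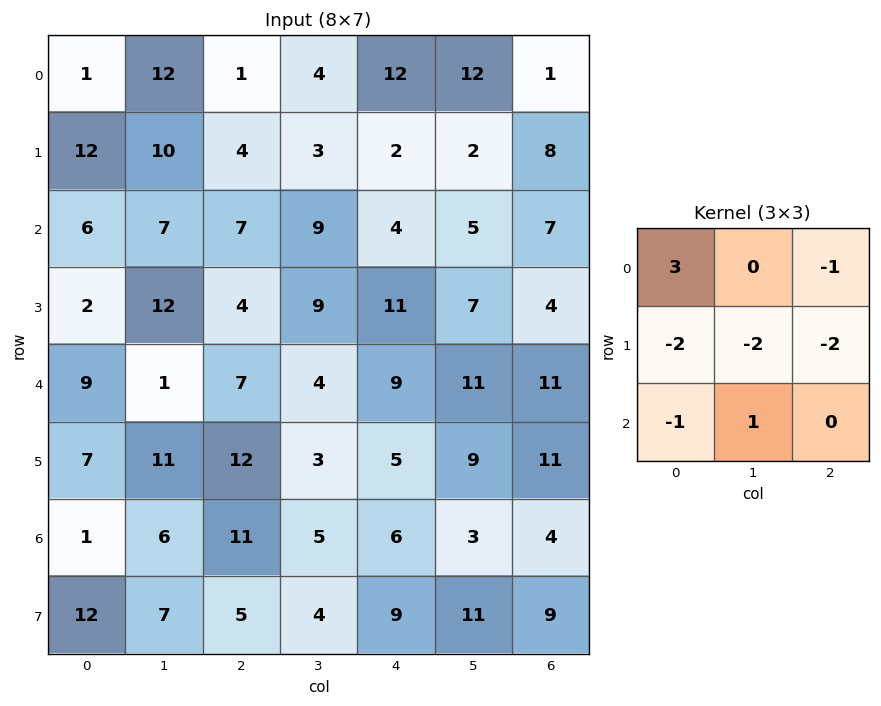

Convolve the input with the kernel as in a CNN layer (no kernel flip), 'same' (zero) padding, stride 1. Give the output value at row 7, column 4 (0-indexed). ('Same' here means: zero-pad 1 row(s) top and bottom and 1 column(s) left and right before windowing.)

-36

The receptive field on the zero-padded input at this output position is [5 6 3 / 4 9 11 / 0 0 0]. Elementwise product with the kernel and sum: 5·3 + 3·-1 + 4·-2 + 9·-2 + 11·-2 + 0·-1 + 0·1.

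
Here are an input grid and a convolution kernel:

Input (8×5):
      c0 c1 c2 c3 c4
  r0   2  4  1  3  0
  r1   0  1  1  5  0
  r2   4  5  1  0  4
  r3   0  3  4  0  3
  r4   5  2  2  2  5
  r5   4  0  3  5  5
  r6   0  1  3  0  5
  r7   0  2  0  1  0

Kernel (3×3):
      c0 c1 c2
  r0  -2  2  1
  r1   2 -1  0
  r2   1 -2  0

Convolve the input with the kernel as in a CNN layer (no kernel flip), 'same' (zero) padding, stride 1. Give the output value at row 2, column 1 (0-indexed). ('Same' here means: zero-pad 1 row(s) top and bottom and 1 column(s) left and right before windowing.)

The receptive field on the zero-padded input at this output position is [0 1 1 / 4 5 1 / 0 3 4]. Elementwise product with the kernel and sum: 0·-2 + 1·2 + 1·1 + 4·2 + 5·-1 + 0·1 + 3·-2.

0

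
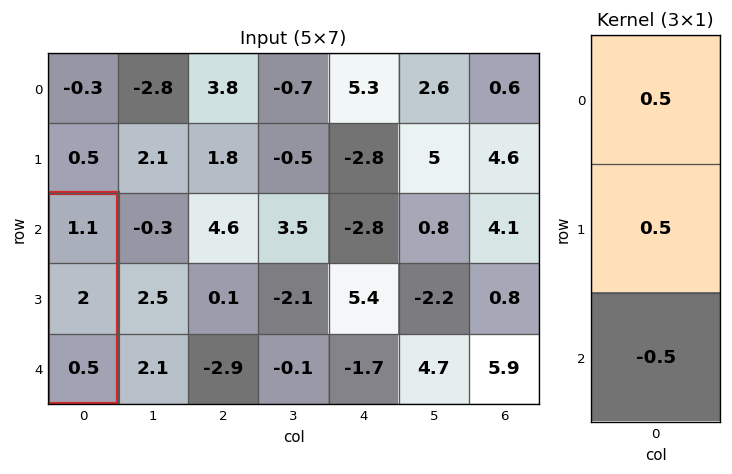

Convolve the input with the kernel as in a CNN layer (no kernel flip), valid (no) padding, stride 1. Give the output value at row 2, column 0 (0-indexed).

1.3

The receptive field on the input at this output position is [1.1 / 2 / 0.5]. Elementwise product with the kernel and sum: 1.1·0.5 + 2·0.5 + 0.5·-0.5.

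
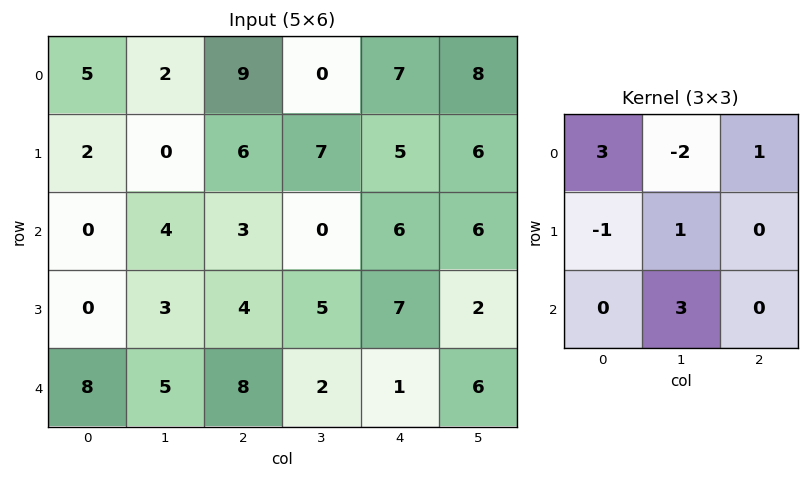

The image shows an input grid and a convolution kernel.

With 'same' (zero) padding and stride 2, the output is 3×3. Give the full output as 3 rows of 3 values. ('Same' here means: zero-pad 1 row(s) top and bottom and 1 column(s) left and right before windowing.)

11 25 22
-4 6 44
11 9 2

Output[0,0]: The receptive field on the zero-padded input at this output position is [0 0 0 / 0 5 2 / 0 2 0]. Elementwise product with the kernel and sum: 0·3 + 0·-2 + 0·1 + 0·-1 + 5·1 + 2·3.
Output[0,1]: The receptive field on the zero-padded input at this output position is [0 0 0 / 2 9 0 / 0 6 7]. Elementwise product with the kernel and sum: 0·3 + 0·-2 + 0·1 + 2·-1 + 9·1 + 6·3.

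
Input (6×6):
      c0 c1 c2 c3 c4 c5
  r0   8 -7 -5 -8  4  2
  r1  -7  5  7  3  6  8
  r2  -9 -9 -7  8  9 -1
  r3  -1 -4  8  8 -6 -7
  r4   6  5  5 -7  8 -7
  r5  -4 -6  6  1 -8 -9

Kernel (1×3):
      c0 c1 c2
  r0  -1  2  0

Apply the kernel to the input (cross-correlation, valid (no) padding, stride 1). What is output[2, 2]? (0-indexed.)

The receptive field on the input at this output position is [-7 8 9]. Elementwise product with the kernel and sum: -7·-1 + 8·2.

23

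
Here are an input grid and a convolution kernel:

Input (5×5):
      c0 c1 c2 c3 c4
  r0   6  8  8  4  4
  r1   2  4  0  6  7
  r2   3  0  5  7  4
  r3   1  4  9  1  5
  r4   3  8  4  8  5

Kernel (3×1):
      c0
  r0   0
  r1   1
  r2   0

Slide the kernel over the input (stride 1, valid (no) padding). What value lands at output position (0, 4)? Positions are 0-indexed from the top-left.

7

The receptive field on the input at this output position is [4 / 7 / 4]. Elementwise product with the kernel and sum: 7·1.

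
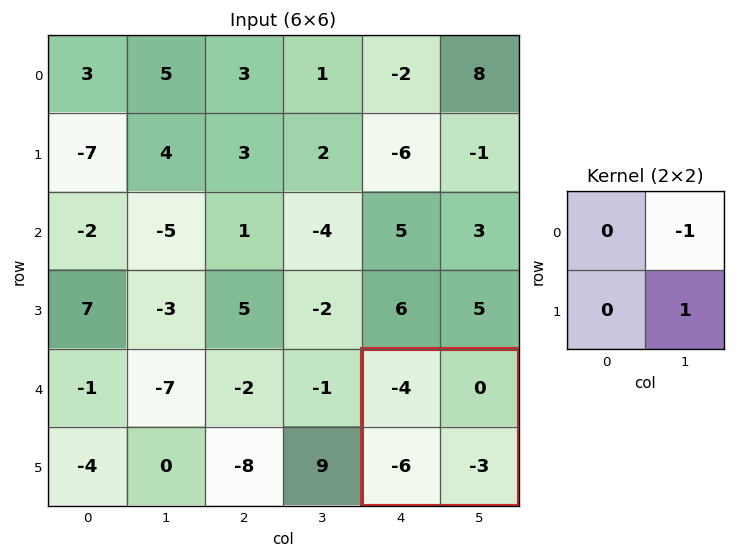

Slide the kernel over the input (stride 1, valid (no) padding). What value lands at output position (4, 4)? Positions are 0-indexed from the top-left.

-3

The receptive field on the input at this output position is [-4 0 / -6 -3]. Elementwise product with the kernel and sum: 0·-1 + -3·1.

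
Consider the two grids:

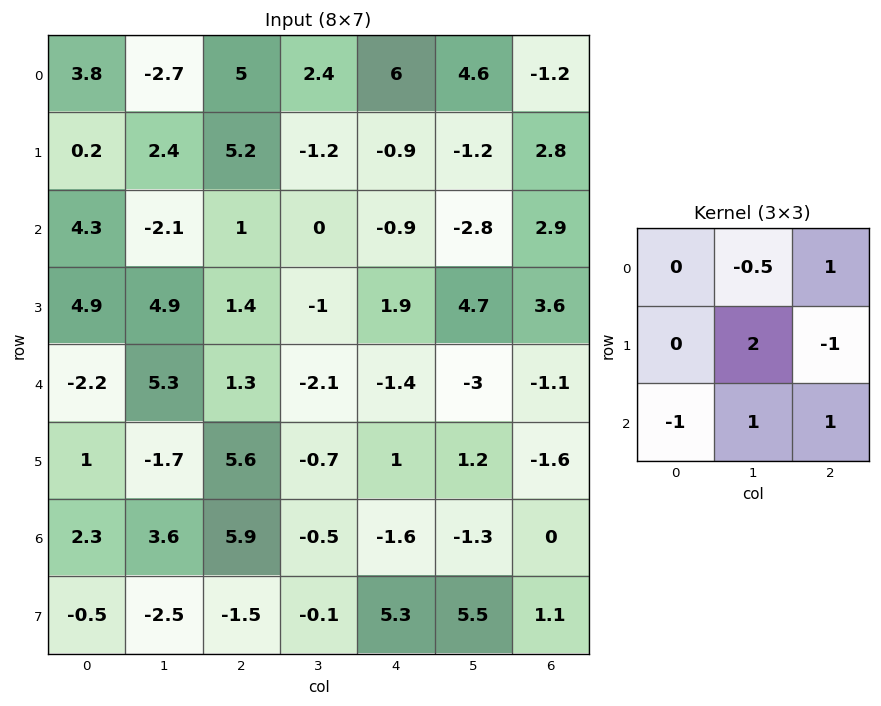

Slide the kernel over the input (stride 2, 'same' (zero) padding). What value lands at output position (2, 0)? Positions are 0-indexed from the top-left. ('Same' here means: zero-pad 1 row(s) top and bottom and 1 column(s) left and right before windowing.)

-7.95

The receptive field on the zero-padded input at this output position is [0 4.9 4.9 / 0 -2.2 5.3 / 0 1 -1.7]. Elementwise product with the kernel and sum: 4.9·-0.5 + 4.9·1 + -2.2·2 + 5.3·-1 + 0·-1 + 1·1 + -1.7·1.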